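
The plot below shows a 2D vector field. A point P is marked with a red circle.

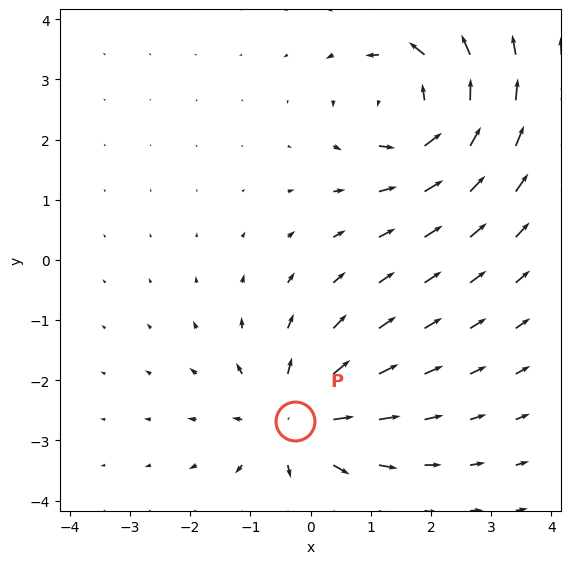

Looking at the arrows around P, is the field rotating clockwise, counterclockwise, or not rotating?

not rotating

Near P at (-0.3, -2.7) the arrows show no circulation. The curl there is ≈0.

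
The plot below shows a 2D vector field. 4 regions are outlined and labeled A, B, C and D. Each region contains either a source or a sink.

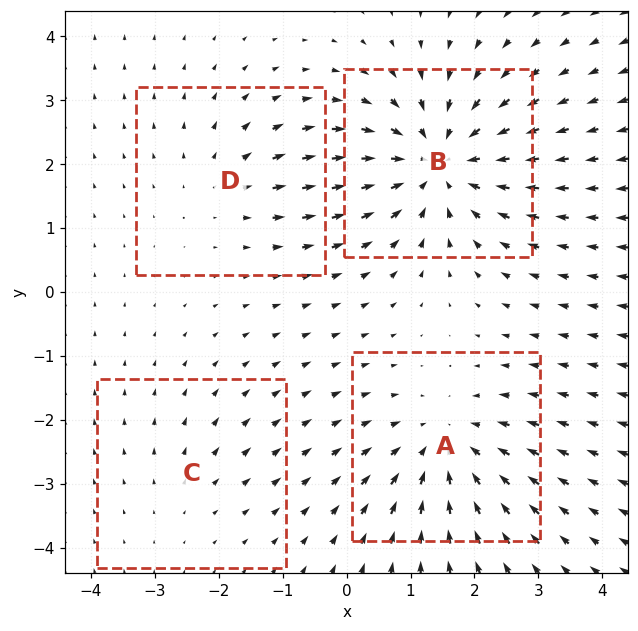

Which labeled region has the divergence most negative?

Divergence at each region's feature centre — A: about -4, B: about -6, C: about +2, D: about +3. Region B is most negative.

B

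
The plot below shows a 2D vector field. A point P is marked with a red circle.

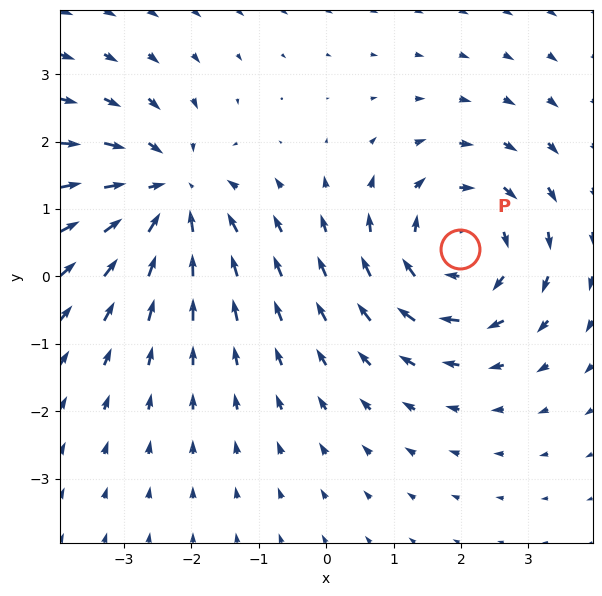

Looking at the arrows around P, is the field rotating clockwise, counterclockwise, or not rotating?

clockwise

Near P at (2.0, 0.4) the arrows circulate clockwise. The curl (z-component) there is about -4; negative curl means clockwise rotation.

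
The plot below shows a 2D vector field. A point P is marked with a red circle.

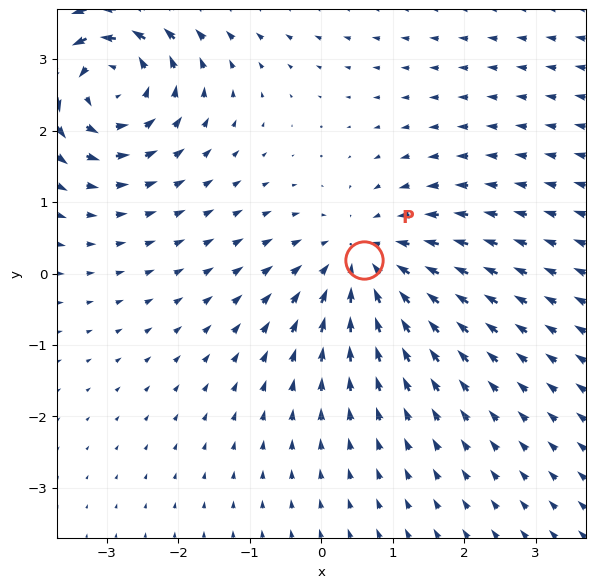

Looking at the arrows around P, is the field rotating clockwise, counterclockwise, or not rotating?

not rotating

Near P at (0.6, 0.2) the arrows show no circulation. The curl there is ≈0.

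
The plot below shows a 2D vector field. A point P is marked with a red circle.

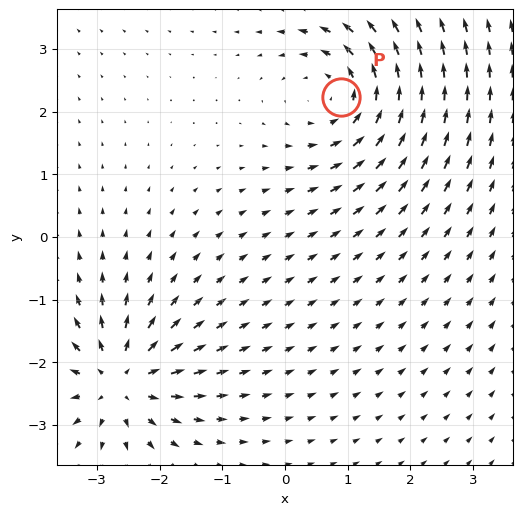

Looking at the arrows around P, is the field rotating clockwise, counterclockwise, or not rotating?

Near P at (0.9, 2.2) the arrows circulate counterclockwise. The curl (z-component) there is about +4; positive curl means counterclockwise rotation.

counterclockwise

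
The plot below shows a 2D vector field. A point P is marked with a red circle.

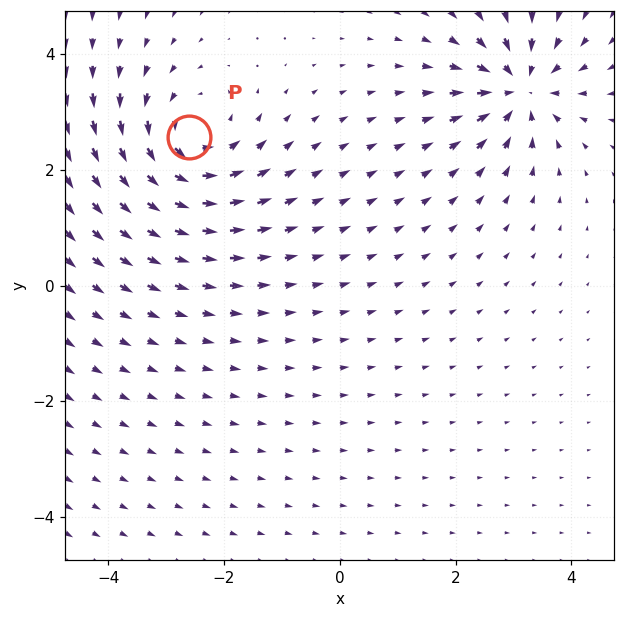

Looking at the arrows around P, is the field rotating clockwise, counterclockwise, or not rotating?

counterclockwise

Near P at (-2.6, 2.6) the arrows circulate counterclockwise. The curl (z-component) there is about +4; positive curl means counterclockwise rotation.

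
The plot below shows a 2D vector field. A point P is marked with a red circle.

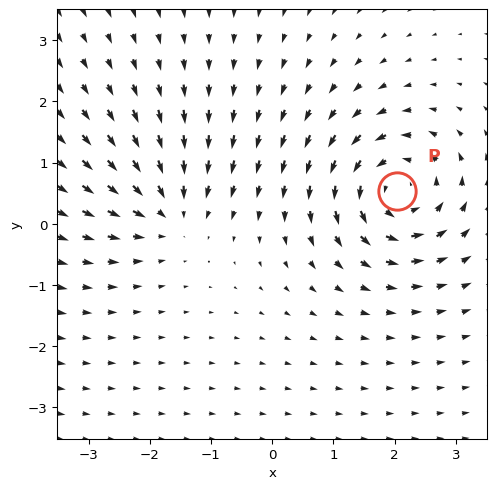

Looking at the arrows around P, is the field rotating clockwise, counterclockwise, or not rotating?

Near P at (2.0, 0.5) the arrows circulate counterclockwise. The curl (z-component) there is about +5; positive curl means counterclockwise rotation.

counterclockwise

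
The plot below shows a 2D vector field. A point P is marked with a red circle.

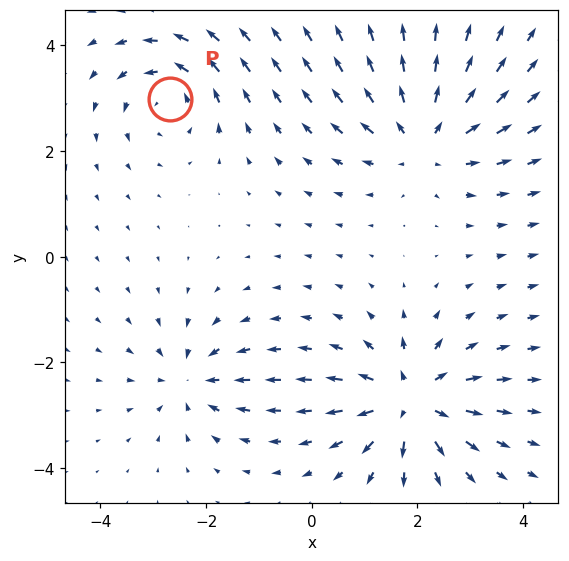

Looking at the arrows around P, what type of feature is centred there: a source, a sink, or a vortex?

At P (-2.7, 3.0) the arrows circulate counterclockwise. Divergence ≈0, curl about +4 — near-zero divergence with nonzero curl is a vortex.

vortex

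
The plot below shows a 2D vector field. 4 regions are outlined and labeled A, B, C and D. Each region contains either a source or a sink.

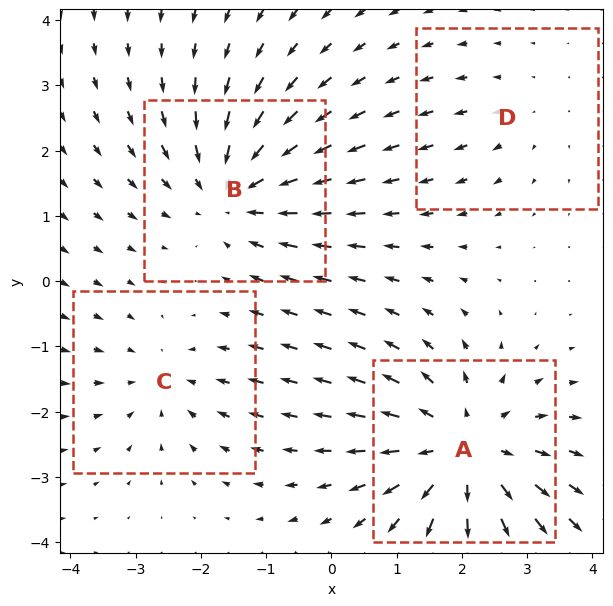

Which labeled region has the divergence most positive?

A

Divergence at each region's feature centre — A: about +5, B: about -5, C: about -3, D: about +2. Region A is most positive.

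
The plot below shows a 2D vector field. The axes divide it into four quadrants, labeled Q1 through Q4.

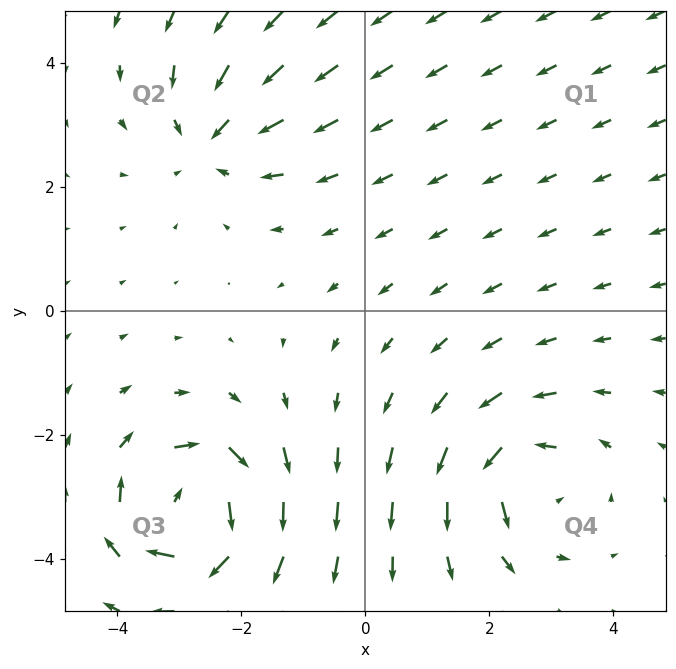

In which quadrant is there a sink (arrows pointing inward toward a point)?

The sink sits at approximately (-2.5, 2.8), which lies in quadrant Q2. The divergence there is about -3, negative as expected for a sink.

Q2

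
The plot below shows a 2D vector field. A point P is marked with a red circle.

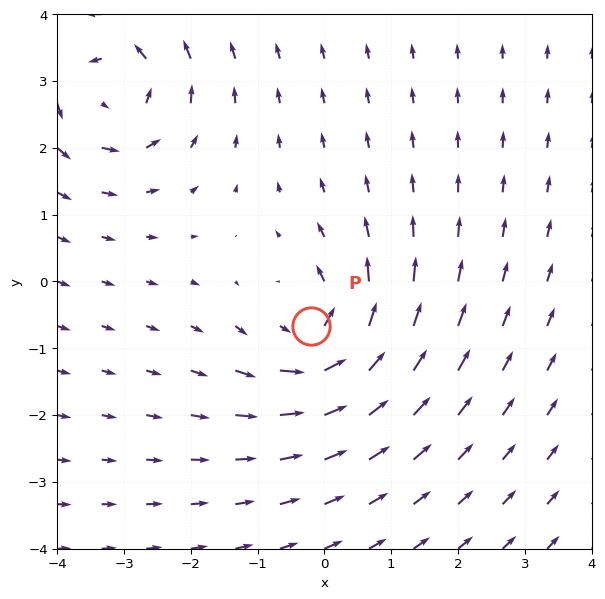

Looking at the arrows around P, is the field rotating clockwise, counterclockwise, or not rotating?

Near P at (-0.2, -0.7) the arrows circulate counterclockwise. The curl (z-component) there is about +4; positive curl means counterclockwise rotation.

counterclockwise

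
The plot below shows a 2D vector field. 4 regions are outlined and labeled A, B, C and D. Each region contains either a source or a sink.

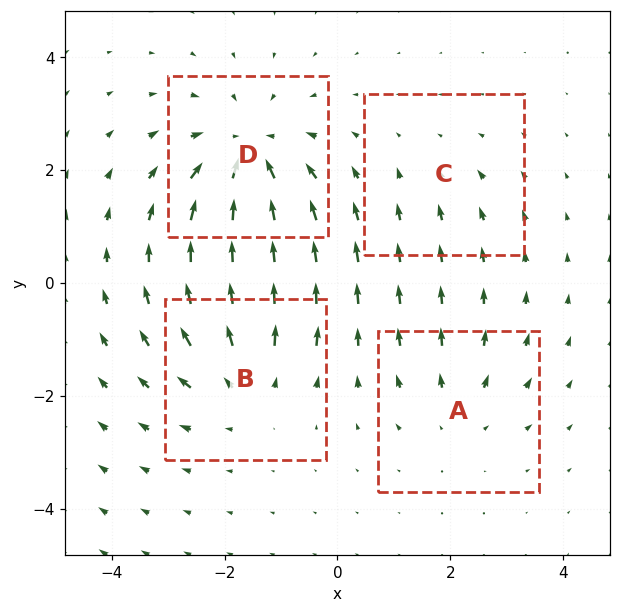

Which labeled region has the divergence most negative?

D

Divergence at each region's feature centre — A: about +3, B: about +4, C: about -2, D: about -6. Region D is most negative.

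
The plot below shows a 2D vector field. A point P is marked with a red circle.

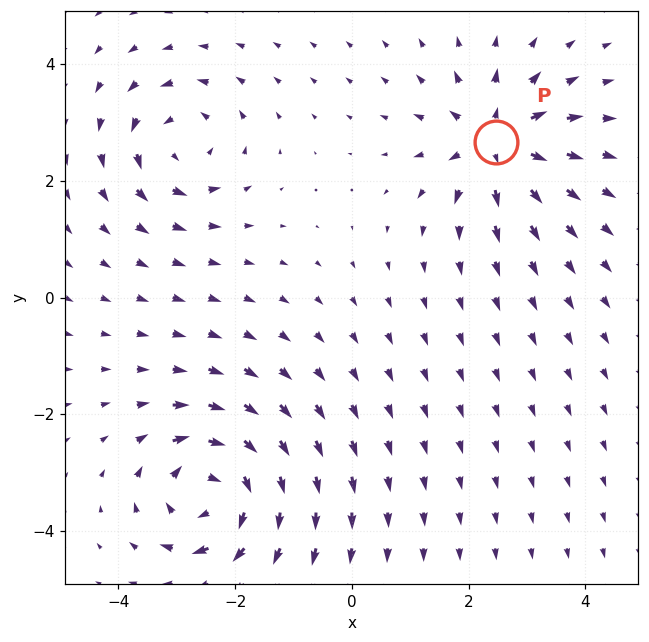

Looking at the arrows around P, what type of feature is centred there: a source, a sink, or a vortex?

source

At P (2.5, 2.7) the arrows spread outward. Divergence about +6, curl ≈0 — positive divergence with near-zero curl is a source.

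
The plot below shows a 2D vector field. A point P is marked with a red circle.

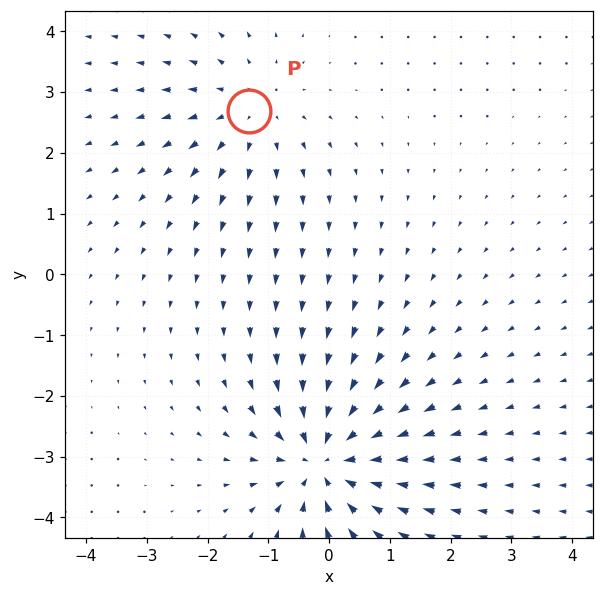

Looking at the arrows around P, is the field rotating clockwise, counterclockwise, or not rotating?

Near P at (-1.3, 2.7) the arrows show no circulation. The curl there is ≈0.

not rotating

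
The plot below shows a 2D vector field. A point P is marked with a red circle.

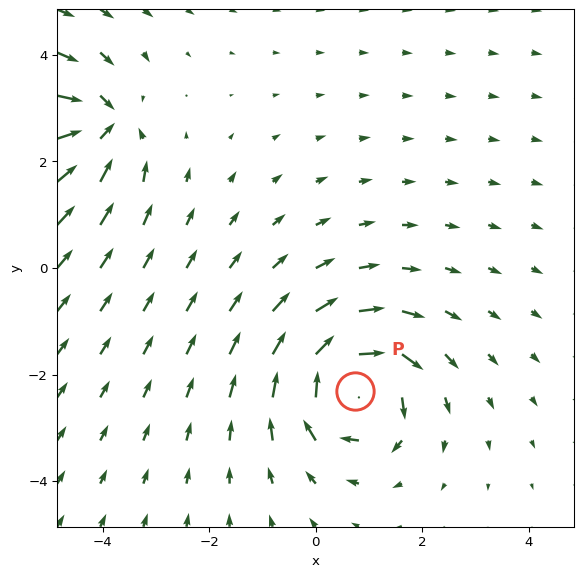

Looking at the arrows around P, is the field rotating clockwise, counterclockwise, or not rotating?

Near P at (0.7, -2.3) the arrows circulate clockwise. The curl (z-component) there is about -7; negative curl means clockwise rotation.

clockwise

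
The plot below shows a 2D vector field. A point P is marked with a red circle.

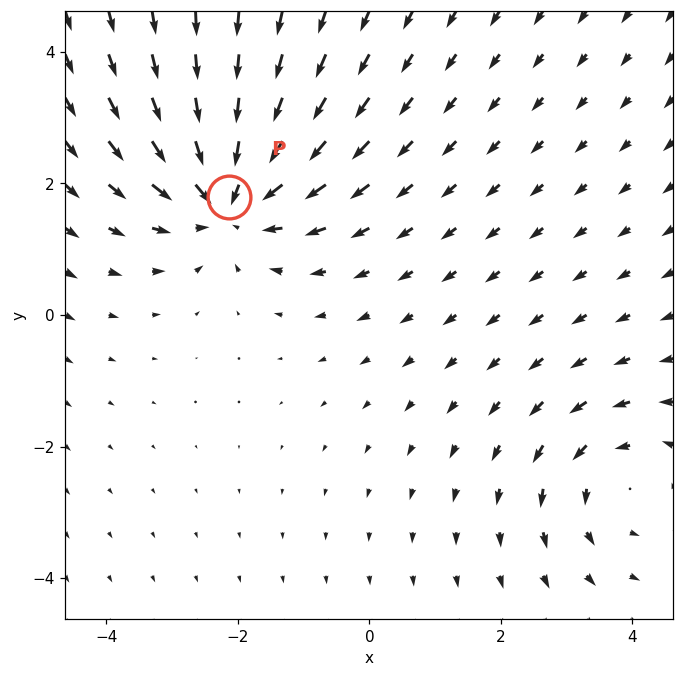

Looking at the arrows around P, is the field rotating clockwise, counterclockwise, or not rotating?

Near P at (-2.1, 1.8) the arrows show no circulation. The curl there is ≈0.

not rotating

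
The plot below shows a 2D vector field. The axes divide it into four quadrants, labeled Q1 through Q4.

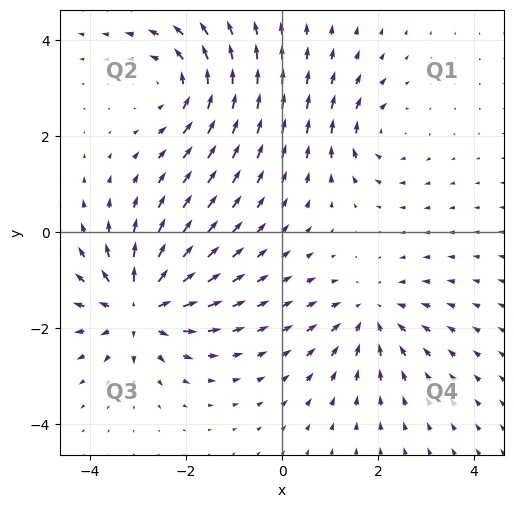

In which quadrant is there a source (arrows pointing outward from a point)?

The source sits at approximately (-3.0, -1.6), which lies in quadrant Q3. The divergence there is about +6, positive as expected for a source.

Q3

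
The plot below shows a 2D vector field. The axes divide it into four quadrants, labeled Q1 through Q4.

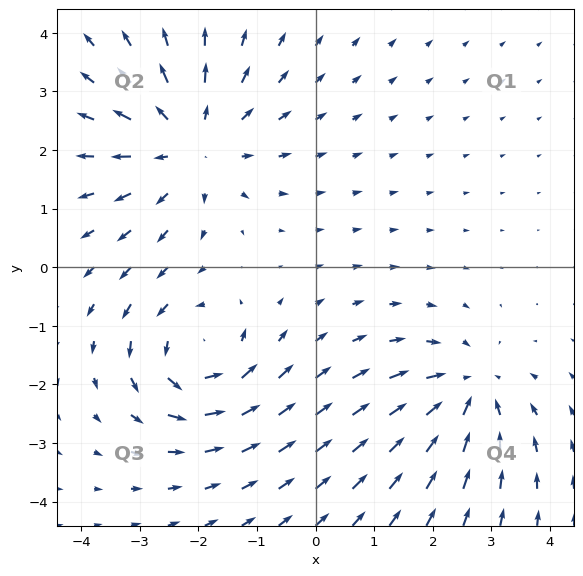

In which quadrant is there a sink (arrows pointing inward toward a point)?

The sink sits at approximately (2.6, -2.1), which lies in quadrant Q4. The divergence there is about -3, negative as expected for a sink.

Q4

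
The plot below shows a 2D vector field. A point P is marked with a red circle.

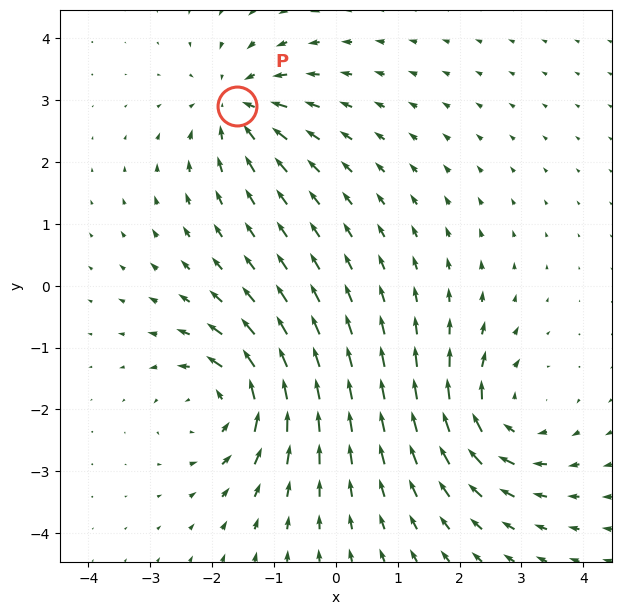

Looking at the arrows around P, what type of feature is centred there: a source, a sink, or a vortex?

sink

At P (-1.6, 2.9) the arrows converge inward. Divergence about -5, curl ≈0 — negative divergence with near-zero curl is a sink.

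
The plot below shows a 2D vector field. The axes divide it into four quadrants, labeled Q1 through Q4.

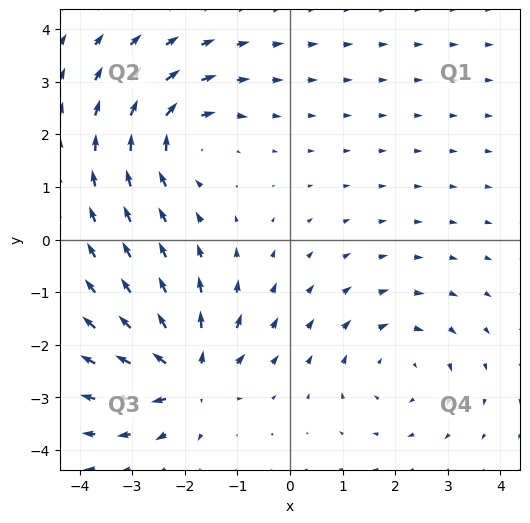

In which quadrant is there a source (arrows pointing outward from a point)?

The source sits at approximately (-1.9, -2.6), which lies in quadrant Q3. The divergence there is about +7, positive as expected for a source.

Q3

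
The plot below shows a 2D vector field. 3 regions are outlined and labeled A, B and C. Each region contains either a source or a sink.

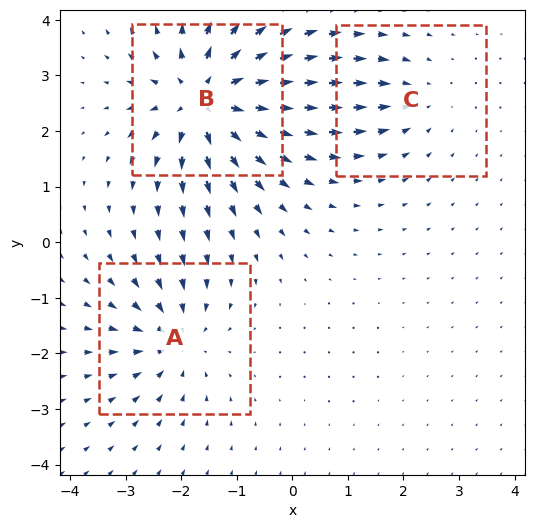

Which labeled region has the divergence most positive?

Divergence at each region's feature centre — A: about -3, B: about +5, C: about -2. Region B is most positive.

B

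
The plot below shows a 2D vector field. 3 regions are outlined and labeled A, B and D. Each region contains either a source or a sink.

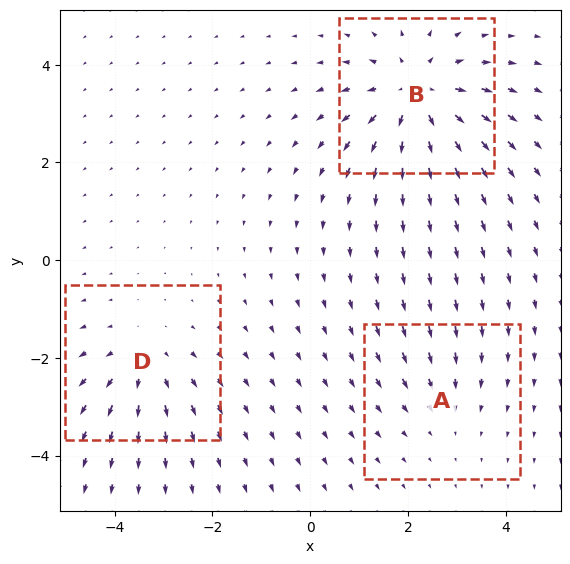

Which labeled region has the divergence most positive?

Divergence at each region's feature centre — A: about -2, B: about +5, D: about +3. Region B is most positive.

B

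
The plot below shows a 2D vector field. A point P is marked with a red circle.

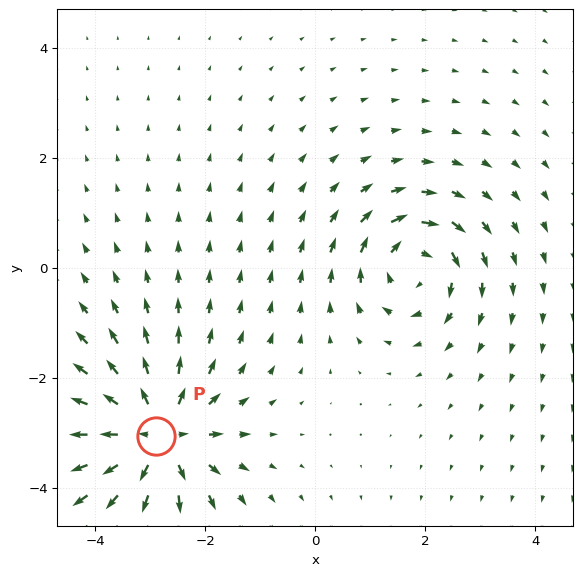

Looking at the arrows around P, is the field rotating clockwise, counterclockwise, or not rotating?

not rotating

Near P at (-2.9, -3.1) the arrows show no circulation. The curl there is ≈0.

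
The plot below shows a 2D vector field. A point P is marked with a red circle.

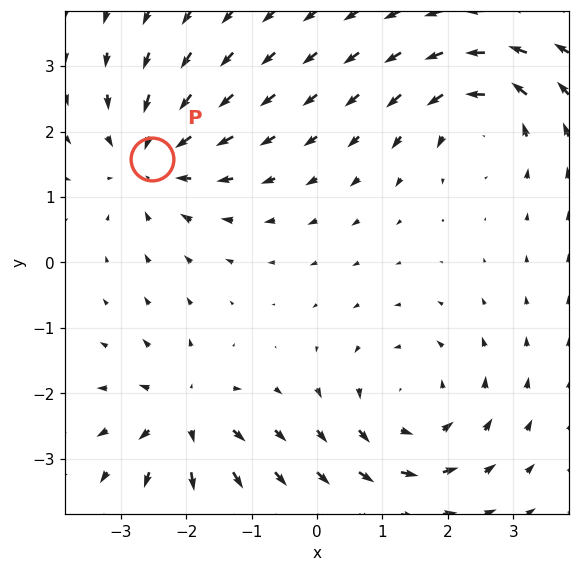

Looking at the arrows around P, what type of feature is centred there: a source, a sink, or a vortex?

sink

At P (-2.5, 1.6) the arrows converge inward. Divergence about -5, curl ≈0 — negative divergence with near-zero curl is a sink.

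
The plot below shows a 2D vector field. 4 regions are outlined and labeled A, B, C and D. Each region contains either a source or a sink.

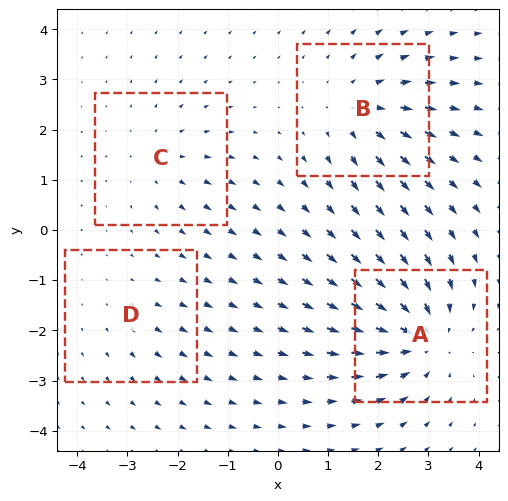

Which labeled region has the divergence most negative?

A

Divergence at each region's feature centre — A: about -6, B: about +4, C: about +3, D: about +2. Region A is most negative.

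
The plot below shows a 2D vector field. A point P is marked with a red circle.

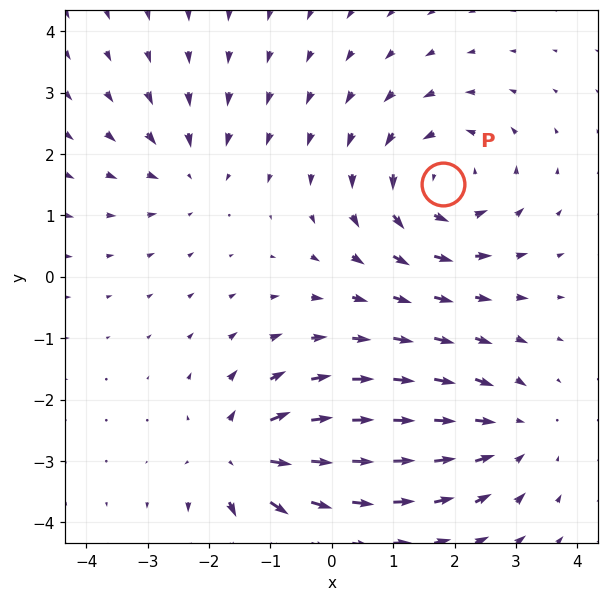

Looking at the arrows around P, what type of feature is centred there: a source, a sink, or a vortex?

vortex

At P (1.8, 1.5) the arrows circulate counterclockwise. Divergence ≈0, curl about +4 — near-zero divergence with nonzero curl is a vortex.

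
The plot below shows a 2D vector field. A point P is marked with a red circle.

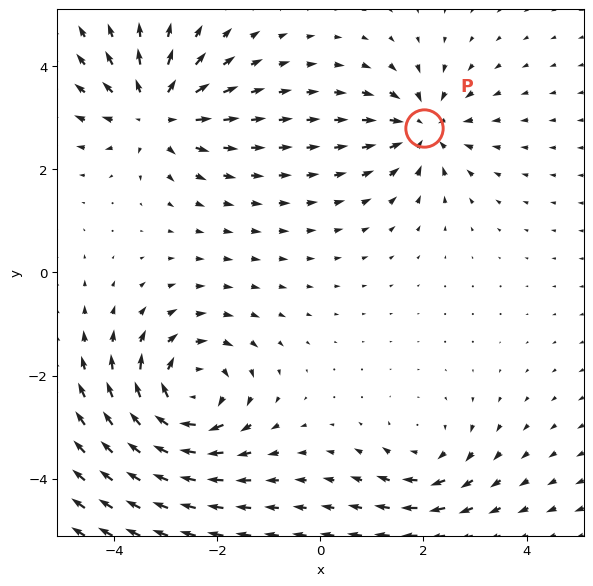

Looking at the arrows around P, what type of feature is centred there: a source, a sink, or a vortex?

At P (2.0, 2.8) the arrows converge inward. Divergence about -4, curl ≈0 — negative divergence with near-zero curl is a sink.

sink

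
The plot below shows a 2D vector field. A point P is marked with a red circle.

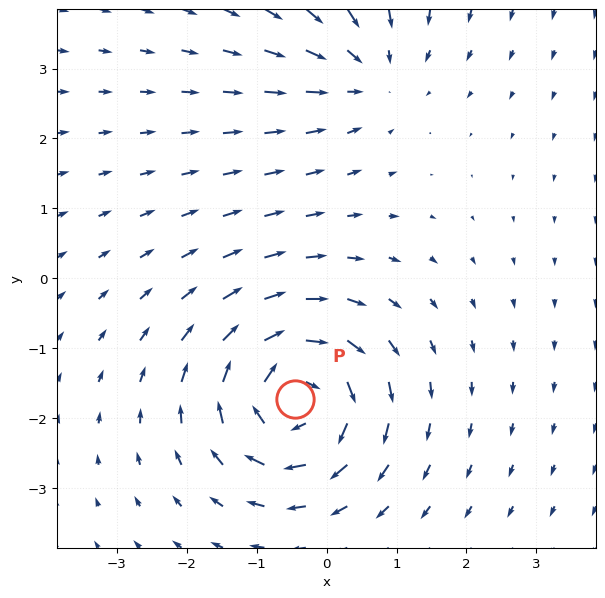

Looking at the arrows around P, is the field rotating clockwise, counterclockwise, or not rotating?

clockwise

Near P at (-0.5, -1.7) the arrows circulate clockwise. The curl (z-component) there is about -6; negative curl means clockwise rotation.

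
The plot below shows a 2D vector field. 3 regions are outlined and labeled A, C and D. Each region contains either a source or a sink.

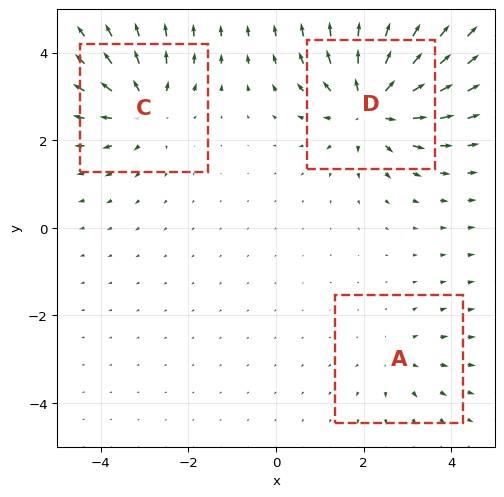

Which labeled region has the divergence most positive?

D

Divergence at each region's feature centre — A: about +2, C: about +3, D: about +5. Region D is most positive.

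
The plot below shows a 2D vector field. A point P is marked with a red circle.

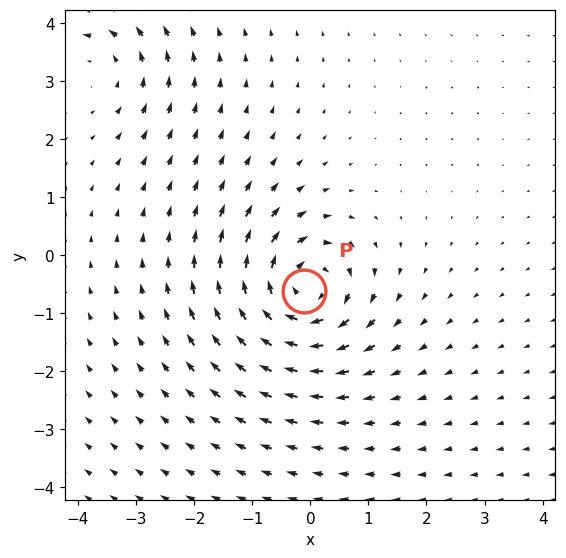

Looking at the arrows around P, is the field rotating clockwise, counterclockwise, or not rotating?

clockwise

Near P at (-0.1, -0.6) the arrows circulate clockwise. The curl (z-component) there is about -5; negative curl means clockwise rotation.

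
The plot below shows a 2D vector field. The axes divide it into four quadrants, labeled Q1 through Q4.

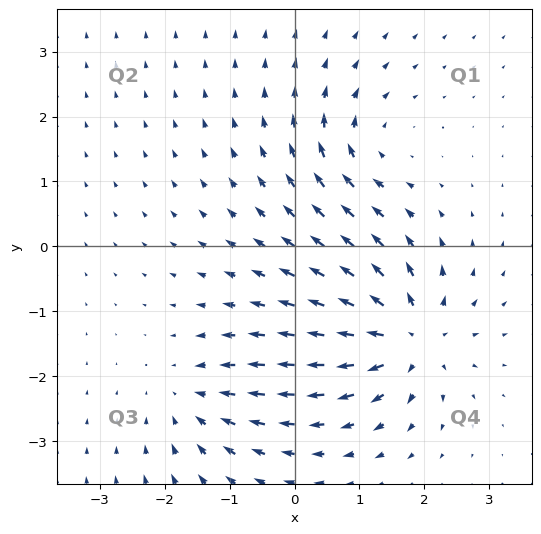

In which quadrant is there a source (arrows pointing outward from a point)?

The source sits at approximately (1.8, -1.4), which lies in quadrant Q4. The divergence there is about +7, positive as expected for a source.

Q4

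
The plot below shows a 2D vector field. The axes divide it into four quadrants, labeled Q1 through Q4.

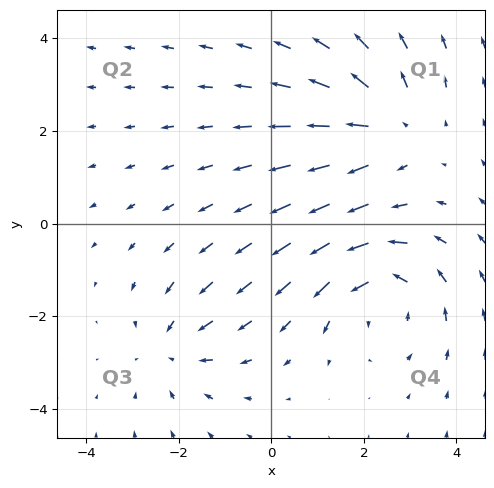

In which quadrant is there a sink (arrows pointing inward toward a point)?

Q3

The sink sits at approximately (-2.1, -2.7), which lies in quadrant Q3. The divergence there is about -3, negative as expected for a sink.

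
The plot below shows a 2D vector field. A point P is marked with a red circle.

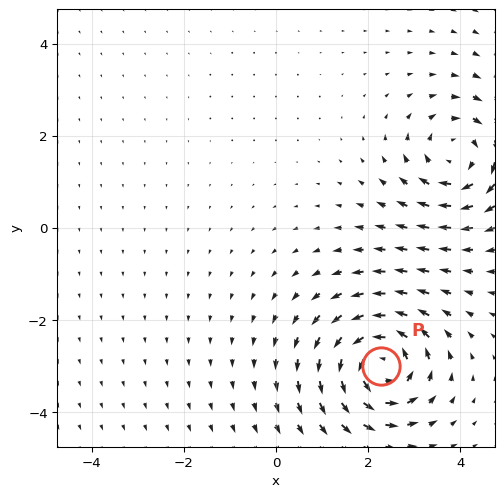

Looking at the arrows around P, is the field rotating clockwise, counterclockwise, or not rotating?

counterclockwise

Near P at (2.3, -3.0) the arrows circulate counterclockwise. The curl (z-component) there is about +7; positive curl means counterclockwise rotation.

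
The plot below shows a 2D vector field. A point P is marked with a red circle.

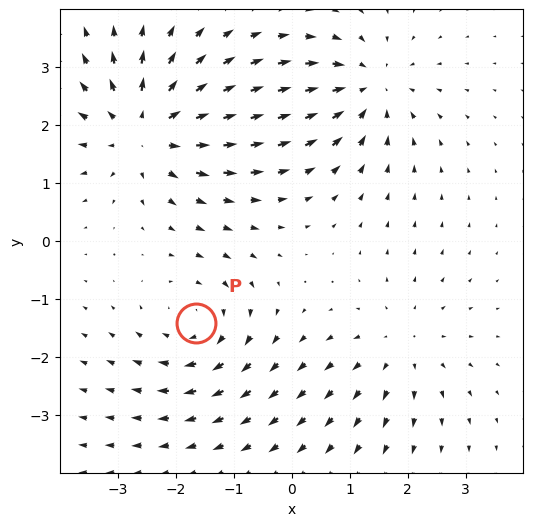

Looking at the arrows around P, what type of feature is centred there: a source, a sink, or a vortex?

At P (-1.6, -1.4) the arrows circulate clockwise. Divergence ≈0, curl about -3 — near-zero divergence with nonzero curl is a vortex.

vortex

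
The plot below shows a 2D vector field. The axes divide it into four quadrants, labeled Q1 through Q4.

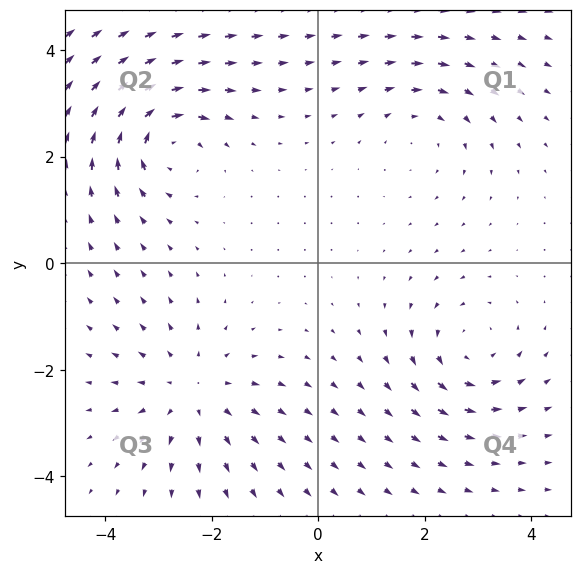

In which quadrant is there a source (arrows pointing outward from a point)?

Q3

The source sits at approximately (-2.4, -2.4), which lies in quadrant Q3. The divergence there is about +3, positive as expected for a source.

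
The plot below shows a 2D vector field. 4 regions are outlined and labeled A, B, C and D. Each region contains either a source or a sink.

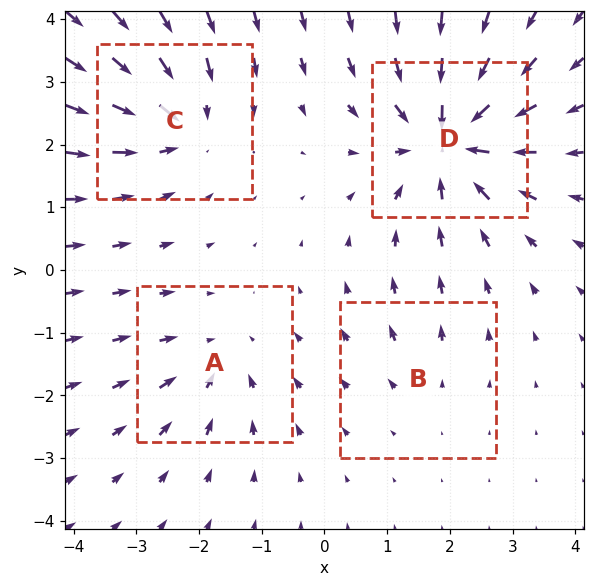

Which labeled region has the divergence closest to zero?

B

Divergence at each region's feature centre — A: about -4, B: about +2, C: about -5, D: about -8. Region B is closest to zero.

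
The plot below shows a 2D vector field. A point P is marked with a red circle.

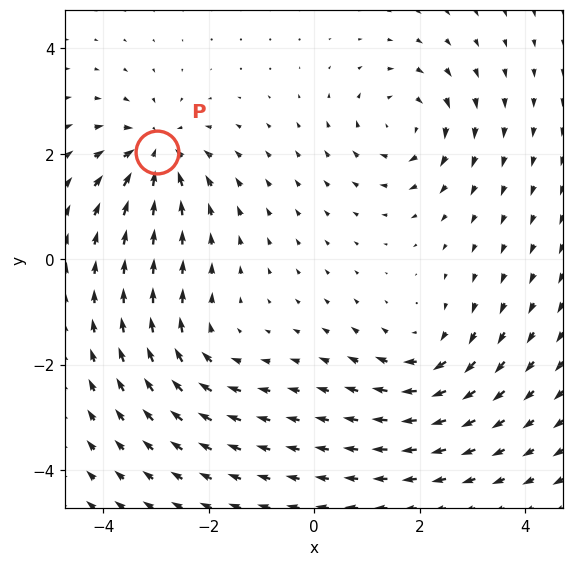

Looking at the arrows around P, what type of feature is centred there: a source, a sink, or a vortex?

At P (-3.0, 2.0) the arrows converge inward. Divergence about -5, curl ≈0 — negative divergence with near-zero curl is a sink.

sink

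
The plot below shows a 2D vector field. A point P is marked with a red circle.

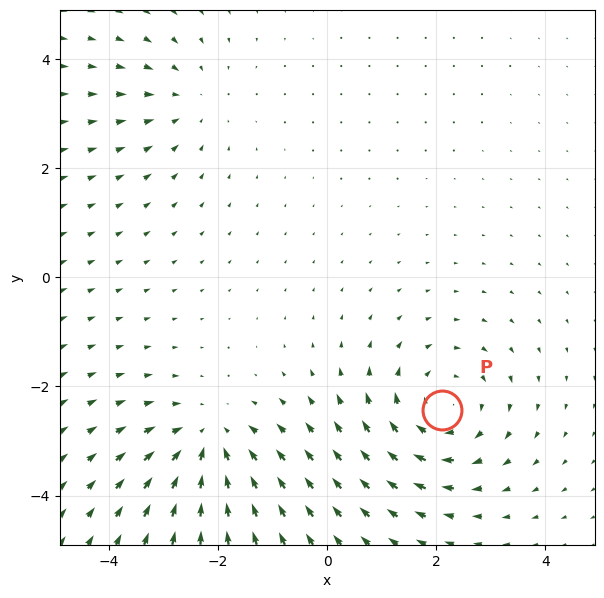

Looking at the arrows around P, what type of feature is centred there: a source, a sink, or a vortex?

vortex

At P (2.1, -2.4) the arrows circulate clockwise. Divergence ≈0, curl about -4 — near-zero divergence with nonzero curl is a vortex.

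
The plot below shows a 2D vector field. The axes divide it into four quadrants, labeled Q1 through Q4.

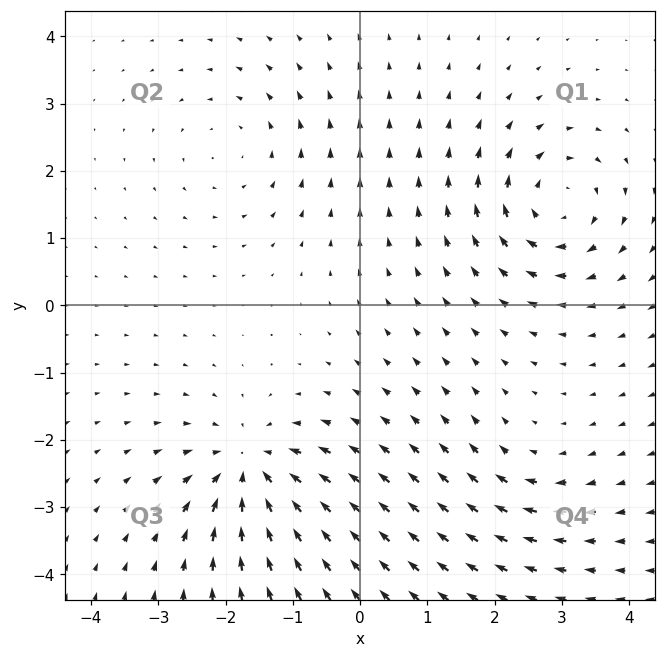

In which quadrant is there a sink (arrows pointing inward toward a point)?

Q3

The sink sits at approximately (-1.6, -2.4), which lies in quadrant Q3. The divergence there is about -7, negative as expected for a sink.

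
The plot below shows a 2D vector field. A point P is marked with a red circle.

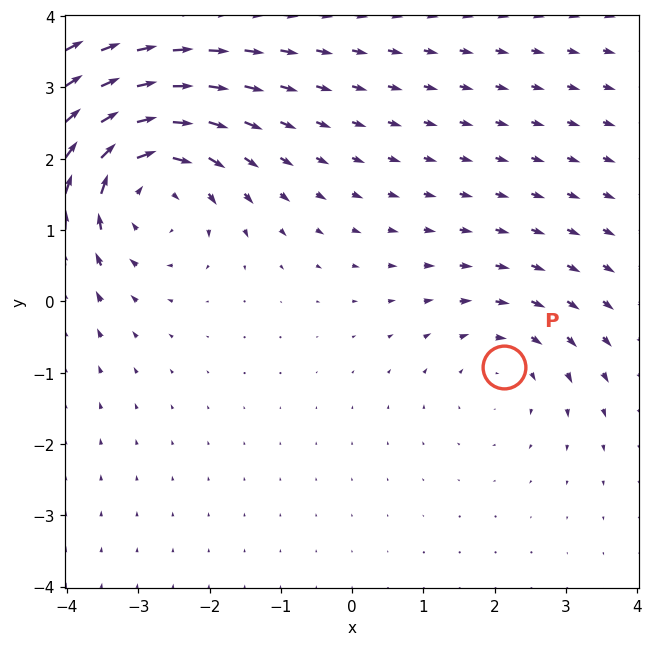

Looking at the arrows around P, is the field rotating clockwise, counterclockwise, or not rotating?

clockwise

Near P at (2.1, -0.9) the arrows circulate clockwise. The curl (z-component) there is about -2; negative curl means clockwise rotation.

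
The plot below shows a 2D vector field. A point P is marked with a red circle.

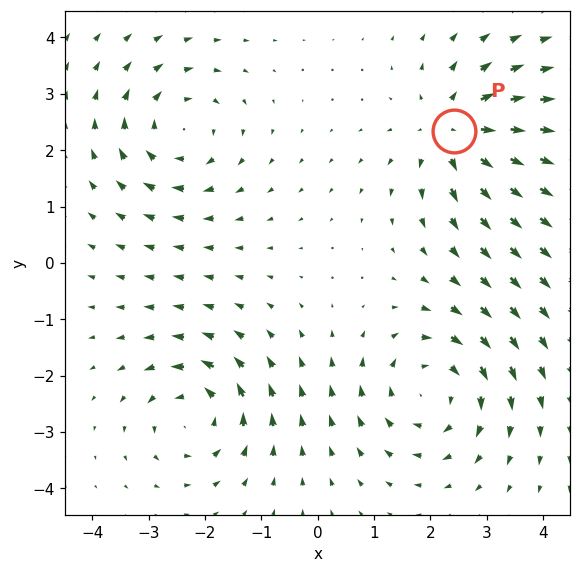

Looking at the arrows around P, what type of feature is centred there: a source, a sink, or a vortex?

source

At P (2.4, 2.3) the arrows spread outward. Divergence about +4, curl ≈0 — positive divergence with near-zero curl is a source.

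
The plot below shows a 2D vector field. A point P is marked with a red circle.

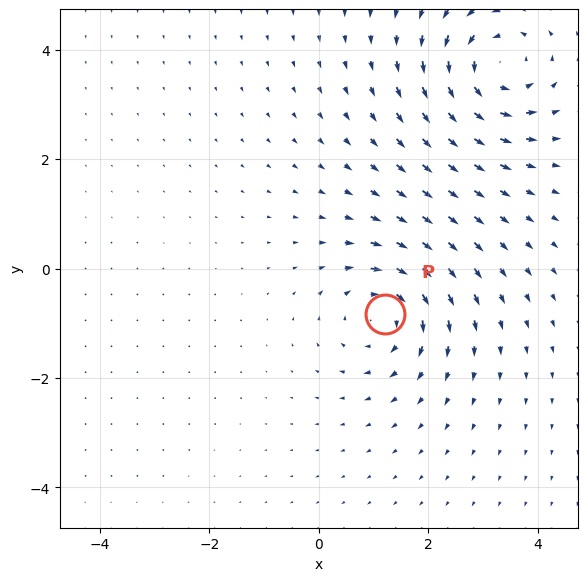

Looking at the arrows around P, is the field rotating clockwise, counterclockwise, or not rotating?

Near P at (1.2, -0.8) the arrows circulate clockwise. The curl (z-component) there is about -4; negative curl means clockwise rotation.

clockwise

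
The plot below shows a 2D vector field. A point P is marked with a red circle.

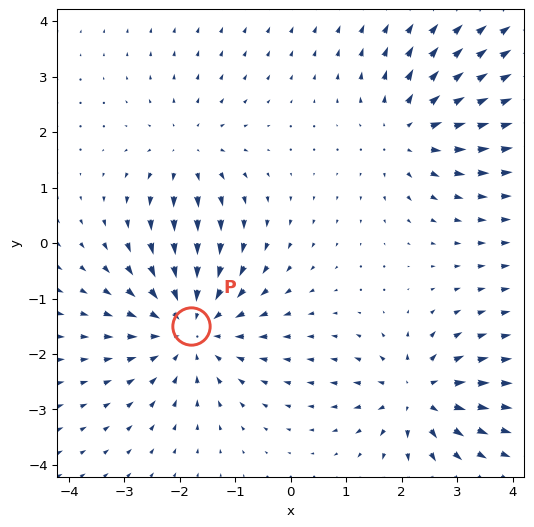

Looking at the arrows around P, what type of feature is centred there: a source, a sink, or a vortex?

sink

At P (-1.8, -1.5) the arrows converge inward. Divergence about -4, curl ≈0 — negative divergence with near-zero curl is a sink.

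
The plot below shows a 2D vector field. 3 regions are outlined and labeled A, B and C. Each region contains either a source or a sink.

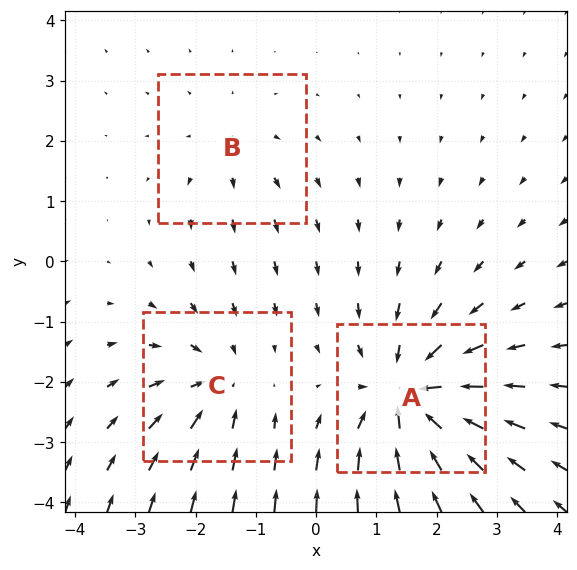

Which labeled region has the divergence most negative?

A

Divergence at each region's feature centre — A: about -5, B: about +2, C: about -3. Region A is most negative.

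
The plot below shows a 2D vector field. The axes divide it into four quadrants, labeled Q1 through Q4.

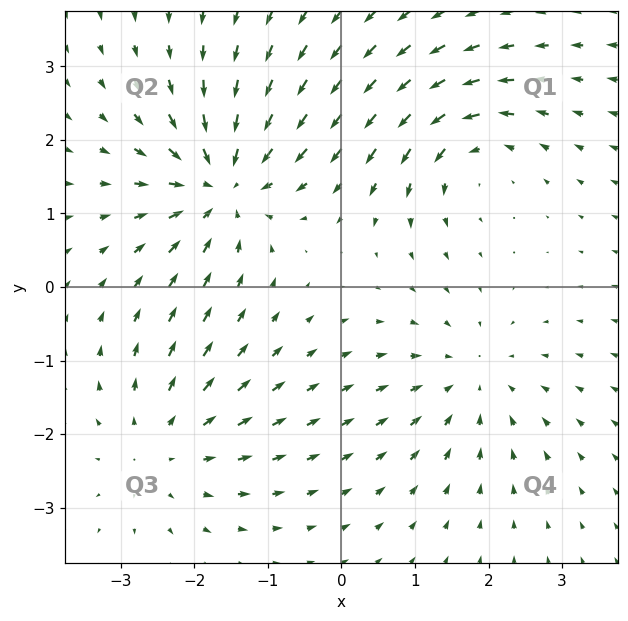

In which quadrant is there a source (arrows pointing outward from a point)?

Q3

The source sits at approximately (-2.4, -2.2), which lies in quadrant Q3. The divergence there is about +3, positive as expected for a source.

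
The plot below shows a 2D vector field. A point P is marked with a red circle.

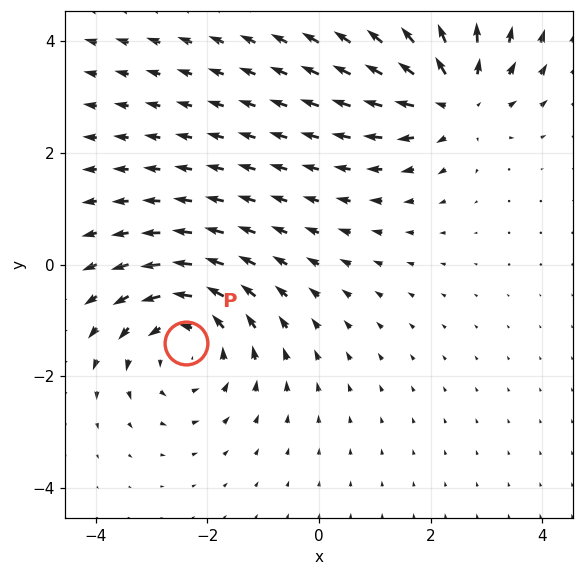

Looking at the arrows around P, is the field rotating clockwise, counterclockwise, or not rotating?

Near P at (-2.4, -1.4) the arrows circulate counterclockwise. The curl (z-component) there is about +3; positive curl means counterclockwise rotation.

counterclockwise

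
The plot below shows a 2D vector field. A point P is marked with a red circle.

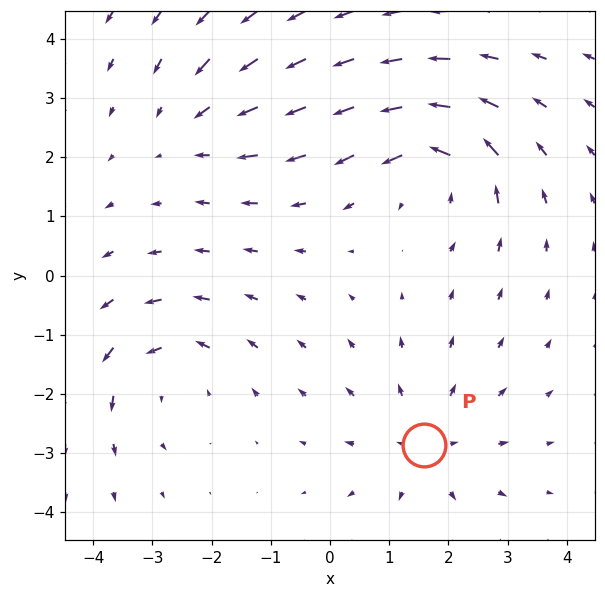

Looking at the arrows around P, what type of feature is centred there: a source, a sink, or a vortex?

source

At P (1.6, -2.9) the arrows spread outward. Divergence about +4, curl ≈0 — positive divergence with near-zero curl is a source.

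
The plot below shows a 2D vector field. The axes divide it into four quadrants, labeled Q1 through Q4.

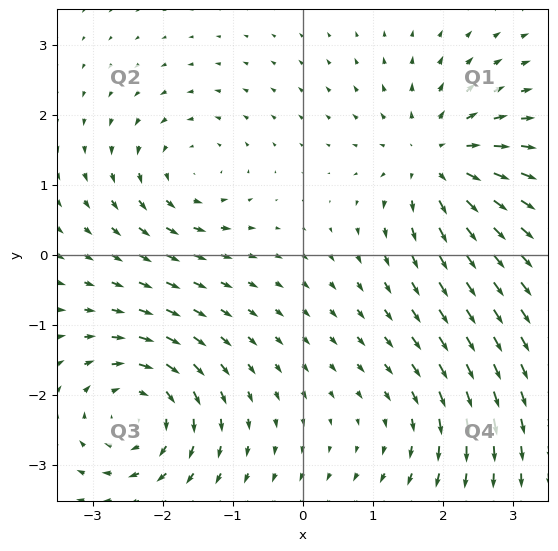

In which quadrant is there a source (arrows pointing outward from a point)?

The source sits at approximately (1.9, 1.4), which lies in quadrant Q1. The divergence there is about +5, positive as expected for a source.

Q1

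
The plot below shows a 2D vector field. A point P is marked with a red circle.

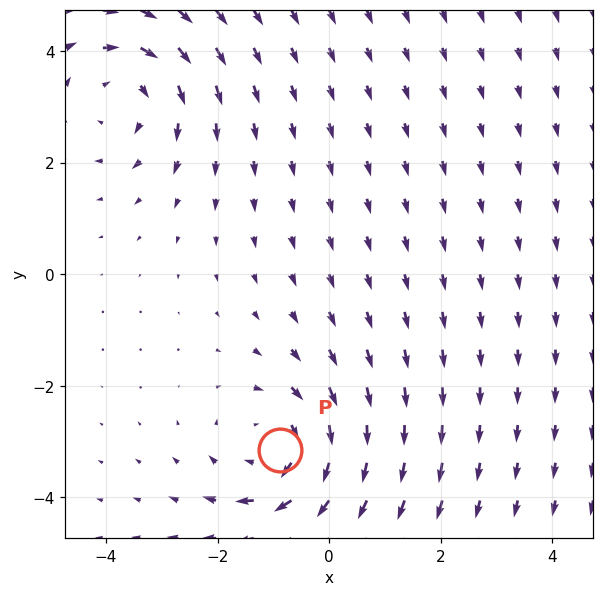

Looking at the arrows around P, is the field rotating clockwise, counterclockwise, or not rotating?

Near P at (-0.9, -3.1) the arrows circulate clockwise. The curl (z-component) there is about -4; negative curl means clockwise rotation.

clockwise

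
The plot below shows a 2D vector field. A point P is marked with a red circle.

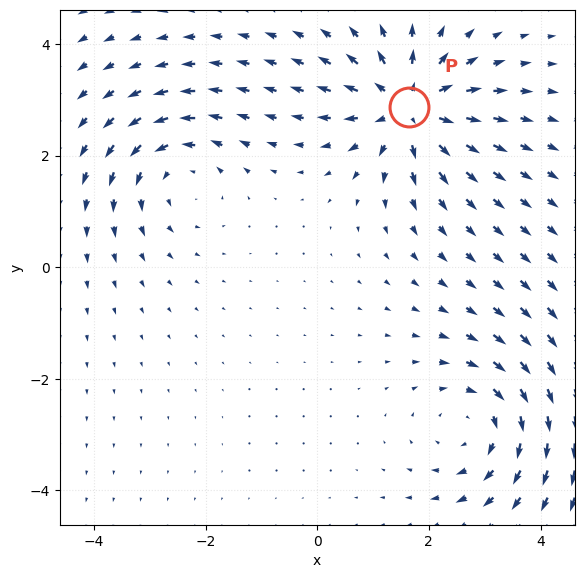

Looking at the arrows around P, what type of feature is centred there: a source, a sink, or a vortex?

source

At P (1.6, 2.9) the arrows spread outward. Divergence about +6, curl ≈0 — positive divergence with near-zero curl is a source.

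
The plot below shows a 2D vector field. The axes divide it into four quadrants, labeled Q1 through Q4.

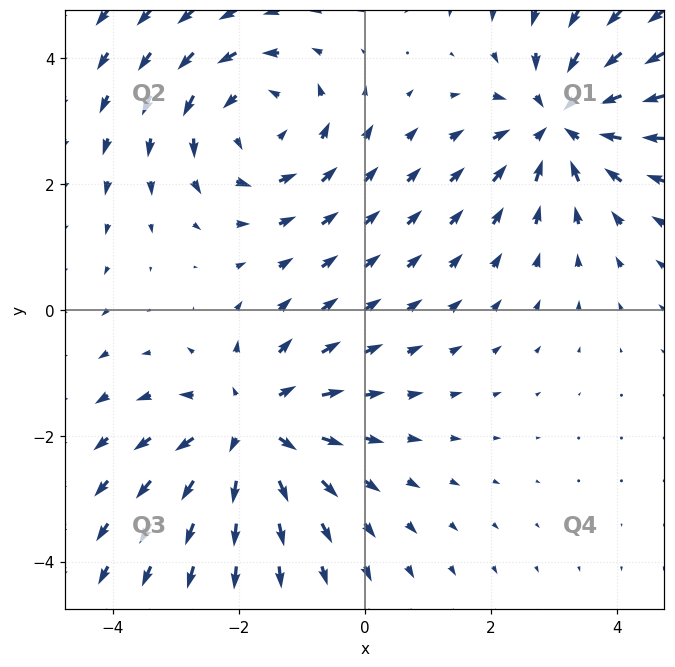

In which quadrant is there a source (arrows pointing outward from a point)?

Q3

The source sits at approximately (-1.8, -1.9), which lies in quadrant Q3. The divergence there is about +4, positive as expected for a source.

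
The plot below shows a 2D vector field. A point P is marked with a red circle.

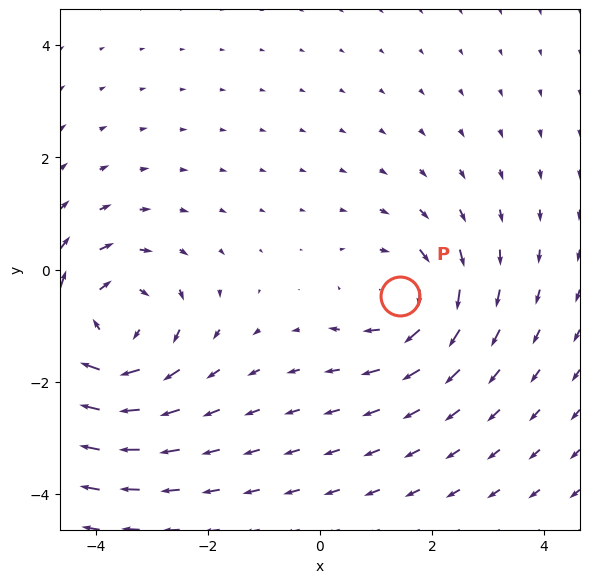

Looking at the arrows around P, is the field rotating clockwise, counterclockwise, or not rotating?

clockwise

Near P at (1.4, -0.5) the arrows circulate clockwise. The curl (z-component) there is about -3; negative curl means clockwise rotation.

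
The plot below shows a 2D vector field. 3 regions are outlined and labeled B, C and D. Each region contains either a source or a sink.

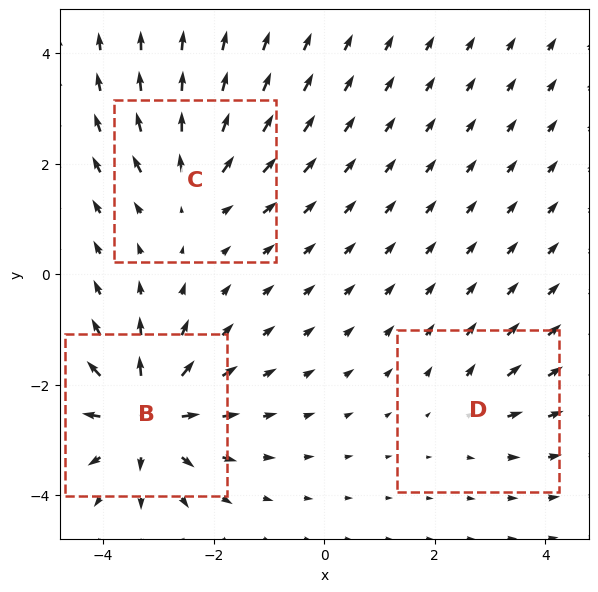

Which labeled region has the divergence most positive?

B

Divergence at each region's feature centre — B: about +6, C: about +4, D: about +2. Region B is most positive.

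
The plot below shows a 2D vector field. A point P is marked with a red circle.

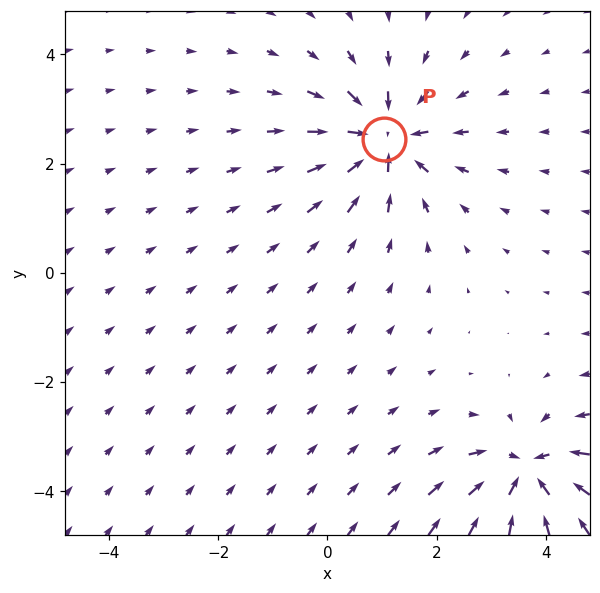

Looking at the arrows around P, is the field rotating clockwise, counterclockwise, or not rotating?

not rotating

Near P at (1.0, 2.4) the arrows show no circulation. The curl there is ≈0.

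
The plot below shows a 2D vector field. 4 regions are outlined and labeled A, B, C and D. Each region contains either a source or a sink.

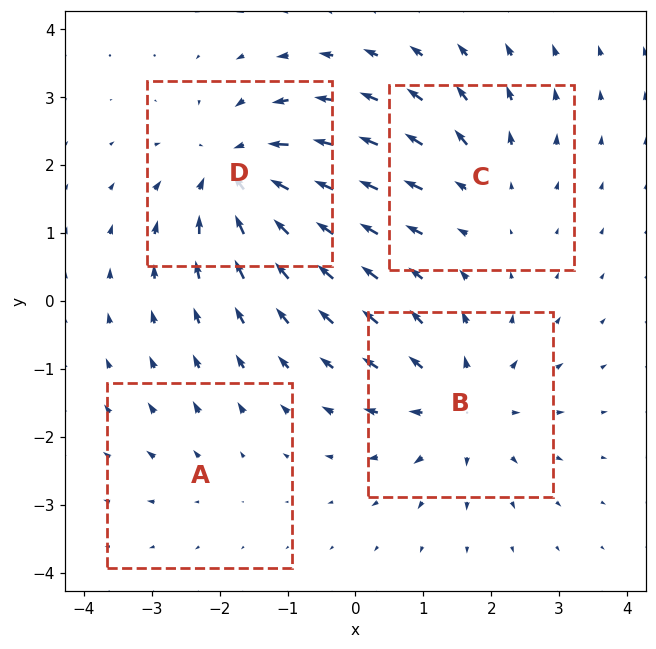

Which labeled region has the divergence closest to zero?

Divergence at each region's feature centre — A: about +2, B: about +5, C: about +4, D: about -7. Region A is closest to zero.

A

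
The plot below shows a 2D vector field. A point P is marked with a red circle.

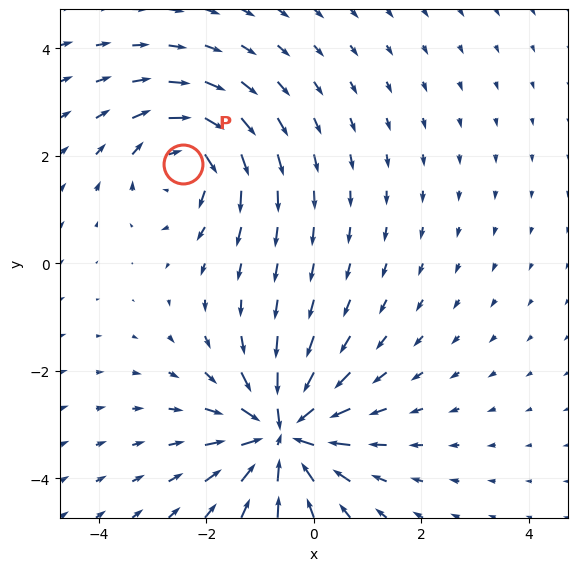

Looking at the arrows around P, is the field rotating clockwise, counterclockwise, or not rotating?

clockwise

Near P at (-2.4, 1.8) the arrows circulate clockwise. The curl (z-component) there is about -4; negative curl means clockwise rotation.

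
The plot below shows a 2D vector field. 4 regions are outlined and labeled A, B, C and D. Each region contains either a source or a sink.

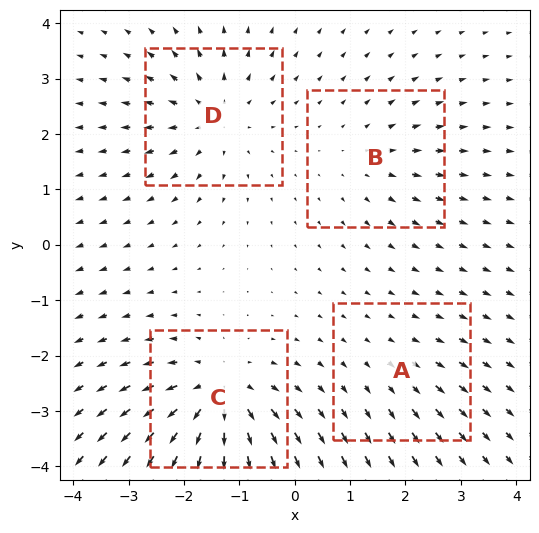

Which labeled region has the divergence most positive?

C

Divergence at each region's feature centre — A: about +2, B: about +3, C: about +8, D: about +5. Region C is most positive.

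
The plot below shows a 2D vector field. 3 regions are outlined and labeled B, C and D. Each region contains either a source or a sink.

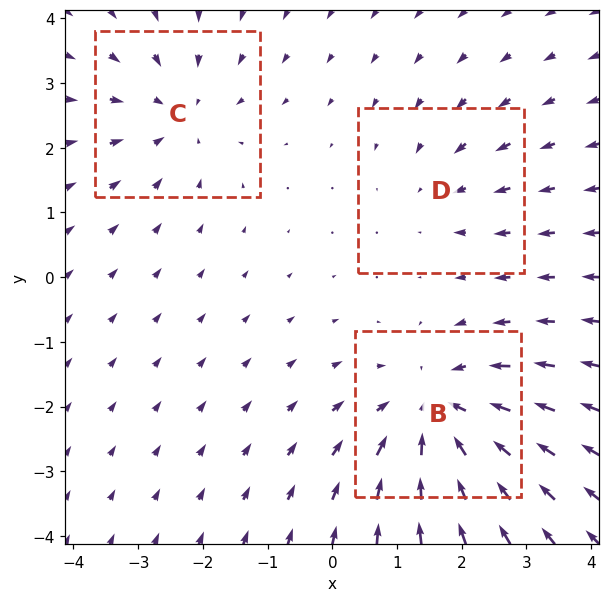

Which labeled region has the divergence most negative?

B

Divergence at each region's feature centre — B: about -4, C: about -3, D: about -2. Region B is most negative.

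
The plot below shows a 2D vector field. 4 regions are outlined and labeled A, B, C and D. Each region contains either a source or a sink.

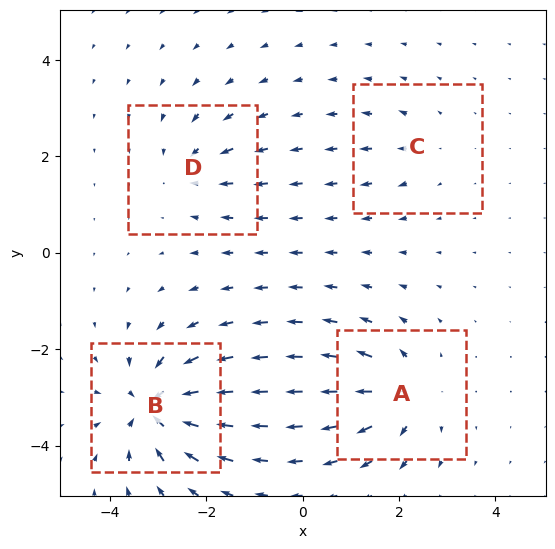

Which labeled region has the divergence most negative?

Divergence at each region's feature centre — A: about +6, B: about -8, C: about +3, D: about -4. Region B is most negative.

B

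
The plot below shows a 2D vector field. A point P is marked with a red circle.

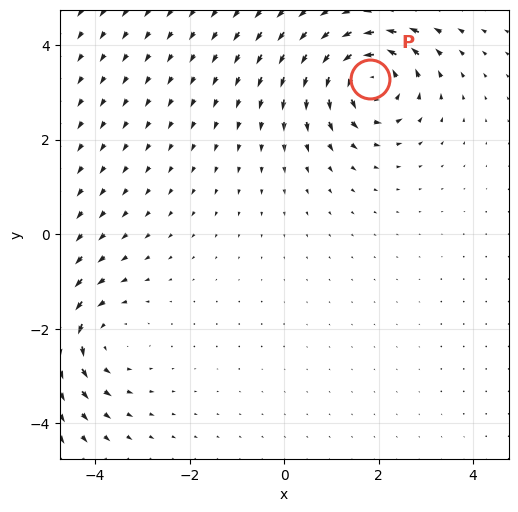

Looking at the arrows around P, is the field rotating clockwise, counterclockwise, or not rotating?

counterclockwise

Near P at (1.8, 3.3) the arrows circulate counterclockwise. The curl (z-component) there is about +5; positive curl means counterclockwise rotation.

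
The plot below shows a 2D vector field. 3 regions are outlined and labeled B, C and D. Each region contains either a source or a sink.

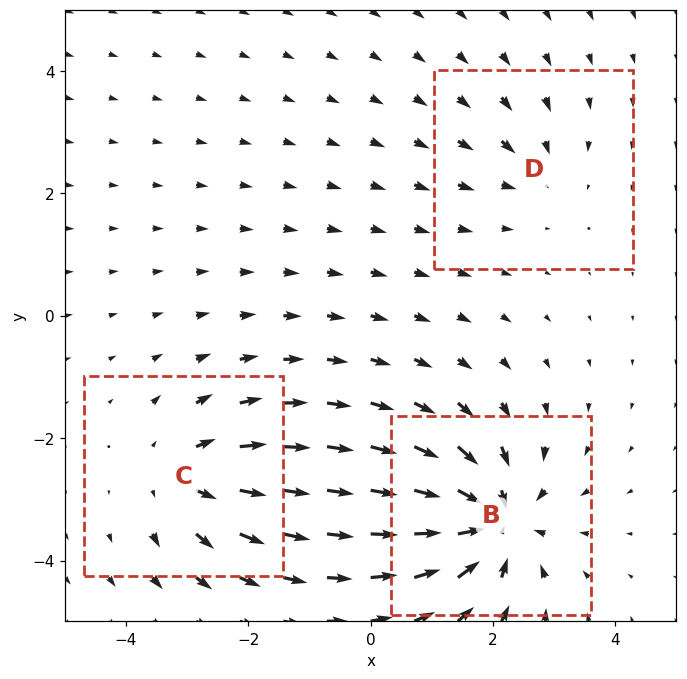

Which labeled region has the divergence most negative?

B

Divergence at each region's feature centre — B: about -5, C: about +3, D: about -2. Region B is most negative.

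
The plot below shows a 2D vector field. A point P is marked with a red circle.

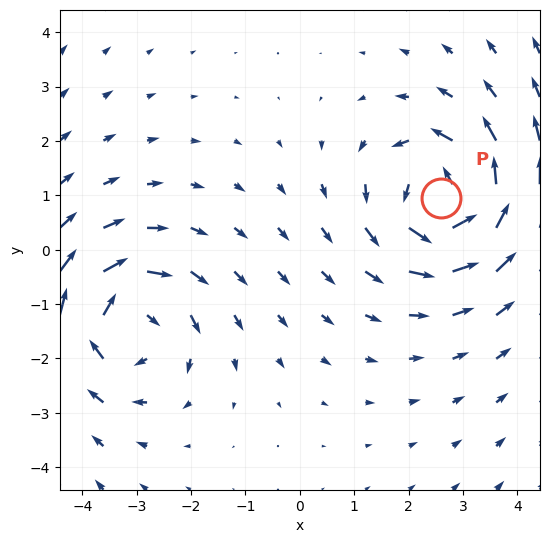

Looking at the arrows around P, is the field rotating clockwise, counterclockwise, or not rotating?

counterclockwise

Near P at (2.6, 0.9) the arrows circulate counterclockwise. The curl (z-component) there is about +5; positive curl means counterclockwise rotation.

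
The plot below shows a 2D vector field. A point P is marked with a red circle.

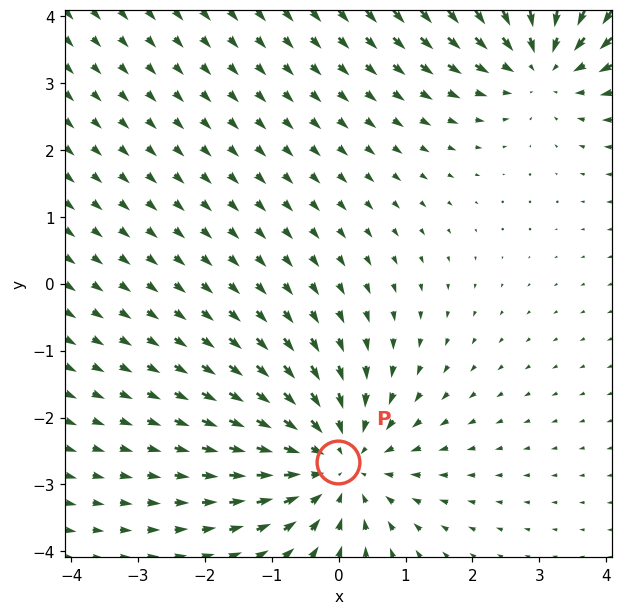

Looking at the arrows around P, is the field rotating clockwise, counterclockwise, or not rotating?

Near P at (-0.0, -2.7) the arrows show no circulation. The curl there is ≈0.

not rotating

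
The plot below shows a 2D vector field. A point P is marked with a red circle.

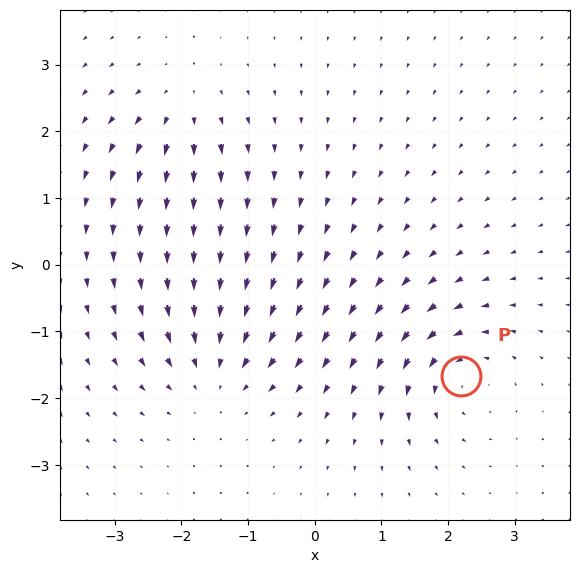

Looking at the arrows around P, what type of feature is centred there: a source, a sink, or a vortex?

vortex

At P (2.2, -1.7) the arrows circulate counterclockwise. Divergence ≈0, curl about +5 — near-zero divergence with nonzero curl is a vortex.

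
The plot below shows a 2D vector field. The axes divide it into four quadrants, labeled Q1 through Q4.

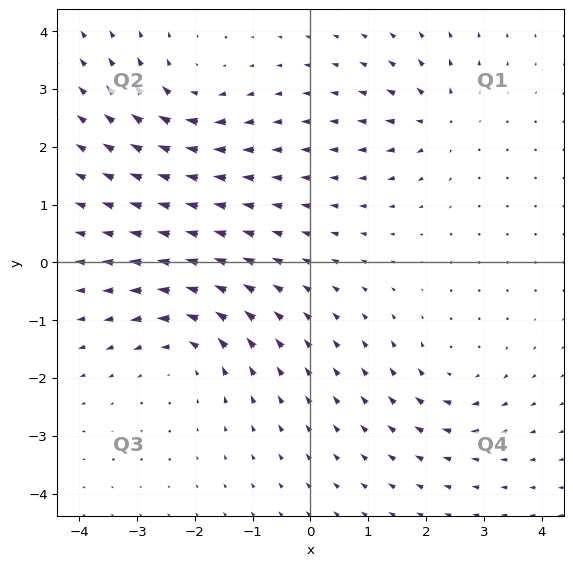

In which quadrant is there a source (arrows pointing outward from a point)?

The source sits at approximately (2.2, 2.5), which lies in quadrant Q1. The divergence there is about +4, positive as expected for a source.

Q1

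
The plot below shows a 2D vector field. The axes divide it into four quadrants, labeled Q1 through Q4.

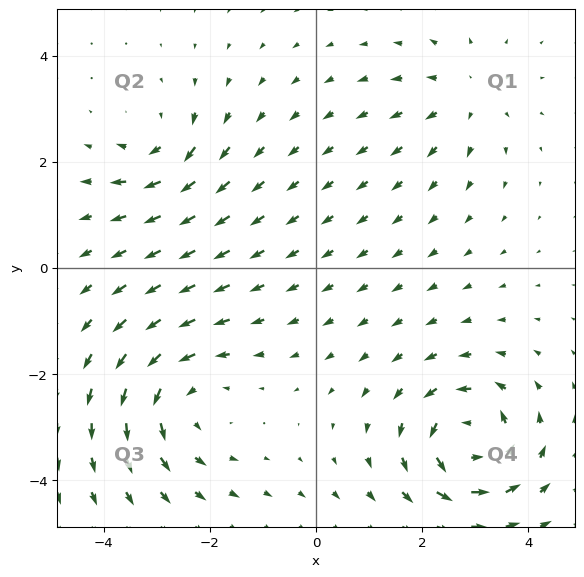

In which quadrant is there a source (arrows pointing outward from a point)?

The source sits at approximately (2.8, 3.2), which lies in quadrant Q1. The divergence there is about +3, positive as expected for a source.

Q1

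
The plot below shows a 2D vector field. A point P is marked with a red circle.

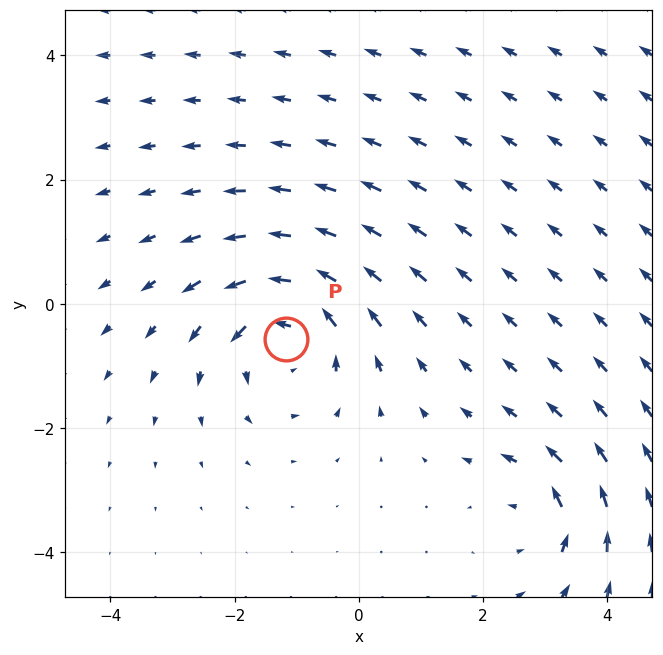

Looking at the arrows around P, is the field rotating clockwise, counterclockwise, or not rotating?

counterclockwise

Near P at (-1.2, -0.6) the arrows circulate counterclockwise. The curl (z-component) there is about +5; positive curl means counterclockwise rotation.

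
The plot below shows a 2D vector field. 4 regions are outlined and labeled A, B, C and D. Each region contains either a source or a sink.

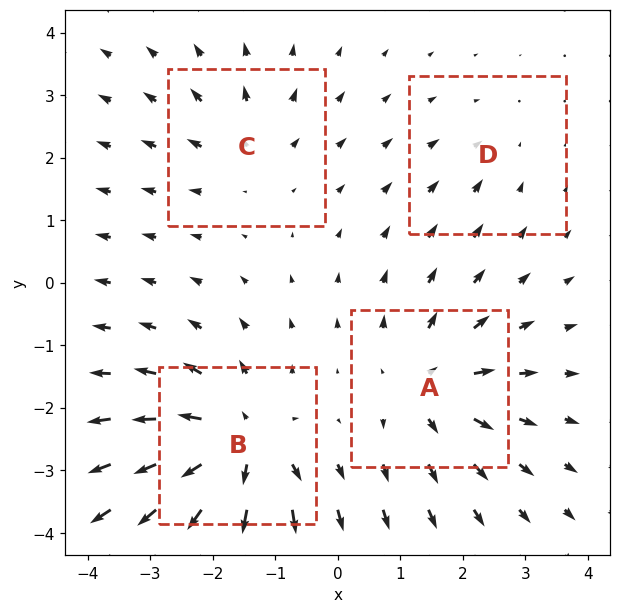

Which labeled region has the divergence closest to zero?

Divergence at each region's feature centre — A: about +6, B: about +8, C: about +4, D: about -2. Region D is closest to zero.

D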